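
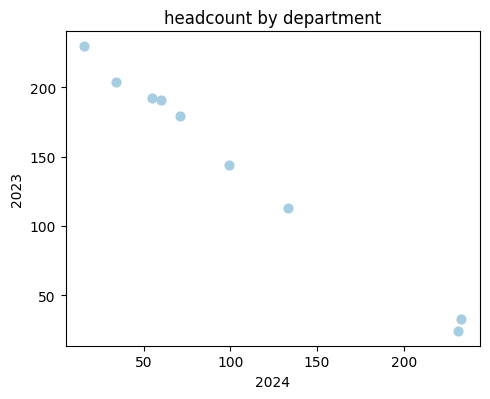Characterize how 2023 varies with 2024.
negative, strong

Points are negatively correlated; strong (|r| ≈ 1.0).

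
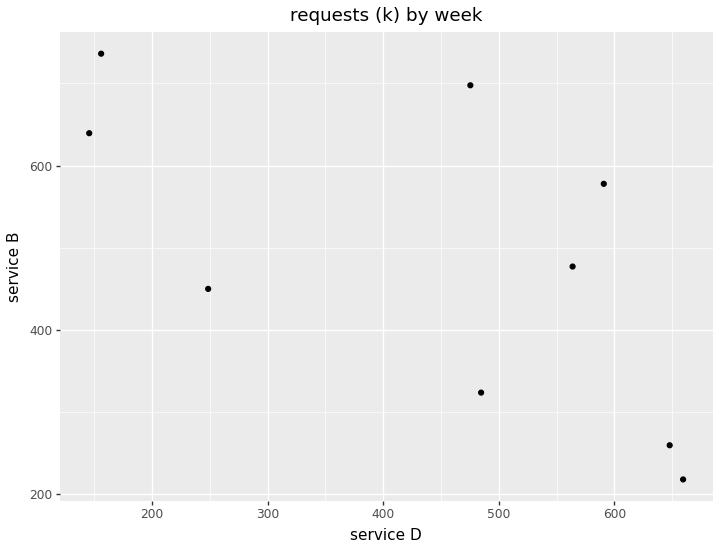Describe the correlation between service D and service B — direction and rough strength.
negative, moderate

Points are negatively correlated; moderate (|r| ≈ 0.6).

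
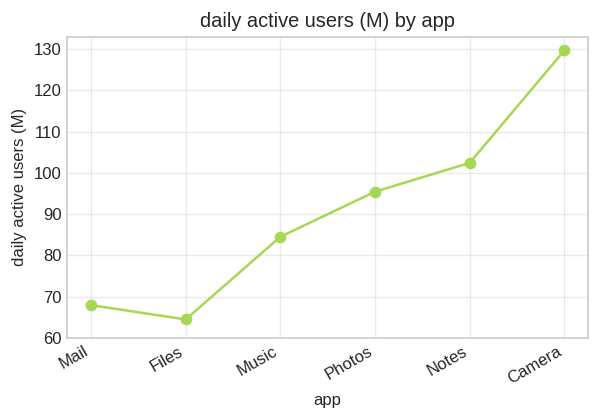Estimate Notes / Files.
Notes ≈ 100, Files ≈ 60; 100/60 ≈ 1.67.

≈ 1.67×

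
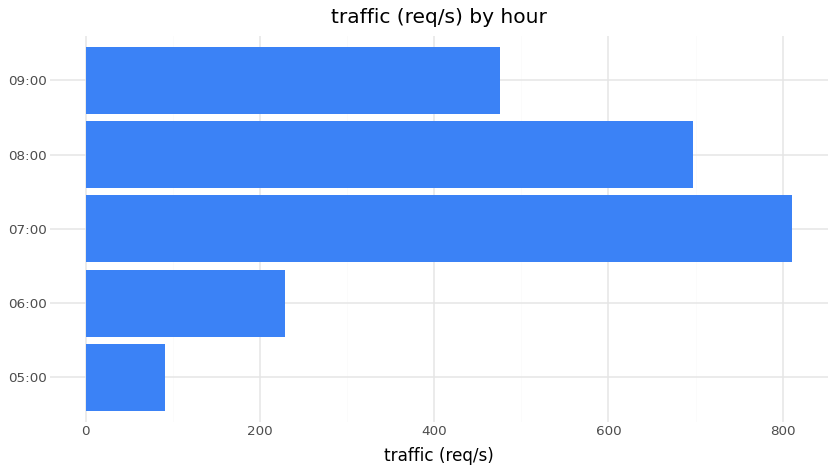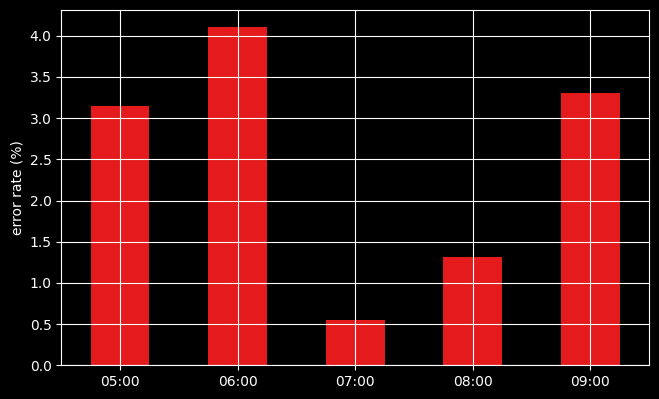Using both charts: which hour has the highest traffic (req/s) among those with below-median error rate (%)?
Chart 2 median error rate (%) ≈ 3; below-median hours: 07:00, 08:00. Among those, 07:00 has the highest traffic (req/s) (≈ 800).

07:00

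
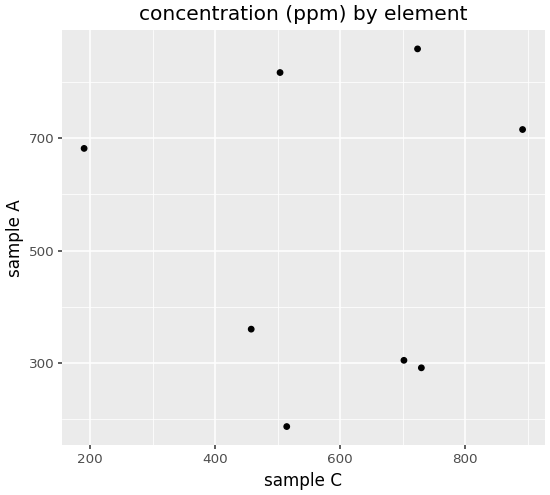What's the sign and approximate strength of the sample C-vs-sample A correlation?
Points are roughly uncorrelated; weak (|r| ≈ 0.0).

no clear correlation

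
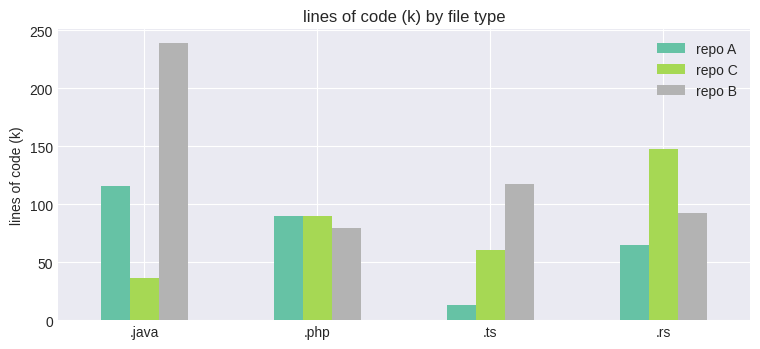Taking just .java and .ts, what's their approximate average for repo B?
(240 + 120) / 2 ≈ 180.

≈ 180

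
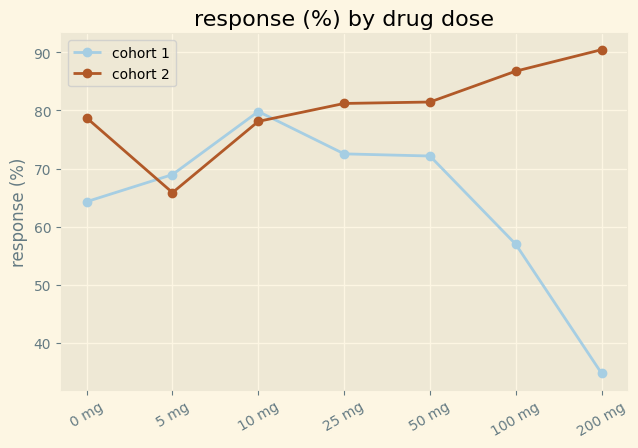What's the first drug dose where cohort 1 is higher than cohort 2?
5 mg

0 mg: cohort 1 ≈ 65 vs cohort 2 ≈ 80 (not yet); 5 mg: cohort 1 ≈ 70 vs cohort 2 ≈ 65 (first crossover).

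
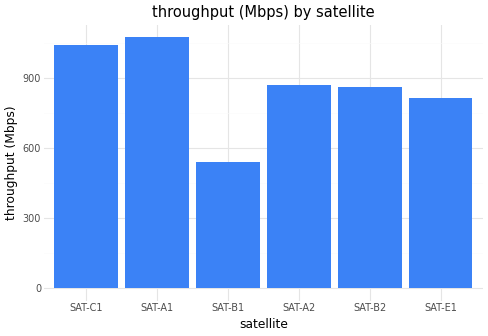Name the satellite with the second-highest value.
SAT-C1

Top 3: SAT-A1 ≈ 1100, SAT-C1 ≈ 1000, SAT-A2 ≈ 900.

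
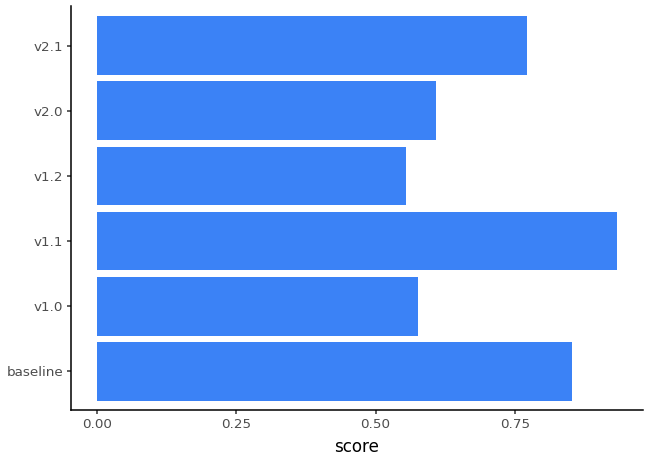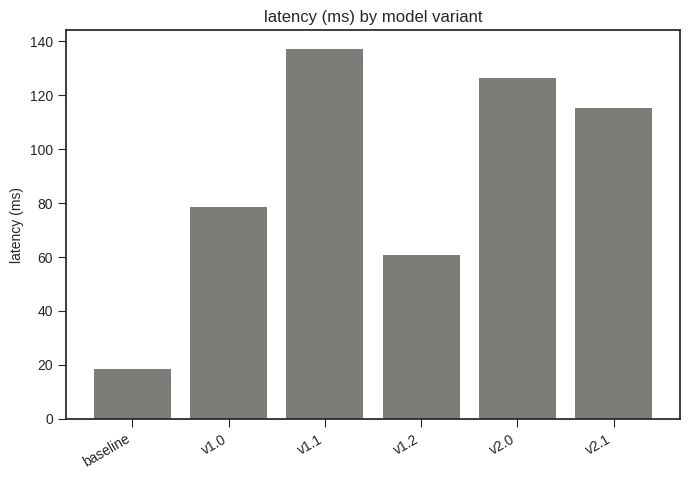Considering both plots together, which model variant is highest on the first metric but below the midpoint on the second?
Chart 2 median latency (ms) ≈ 100; below-median model variants: baseline, v1.0, v1.2. Among those, baseline has the highest score (≈ 0.9).

baseline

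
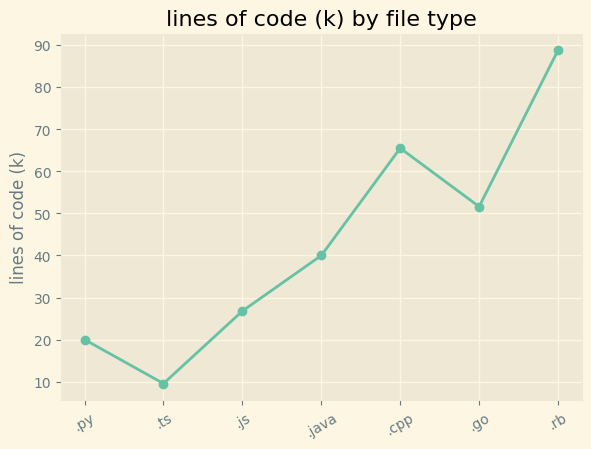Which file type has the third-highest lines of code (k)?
.go

Top 4: .rb ≈ 90, .cpp ≈ 70, .go ≈ 50, .java ≈ 40.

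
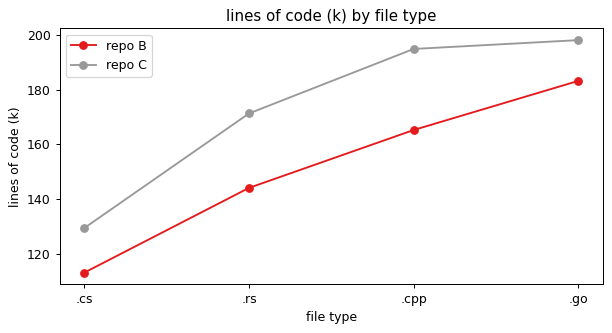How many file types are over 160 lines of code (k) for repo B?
2

Above 160: .cpp, .go.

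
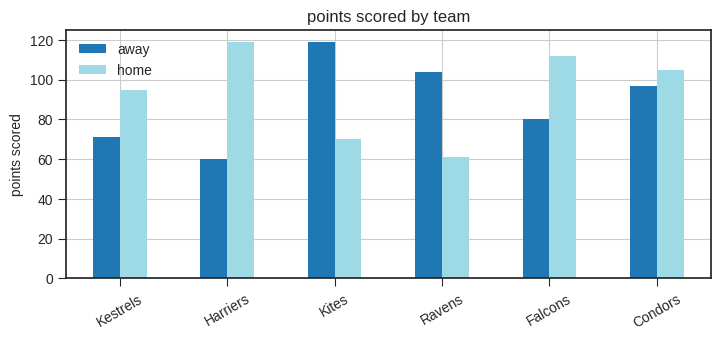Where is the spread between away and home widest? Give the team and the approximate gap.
Harriers, ≈ 60

Harriers: away ≈ 60, home ≈ 120 → gap ≈ 60. Next-largest (Kites) is only ≈ 50.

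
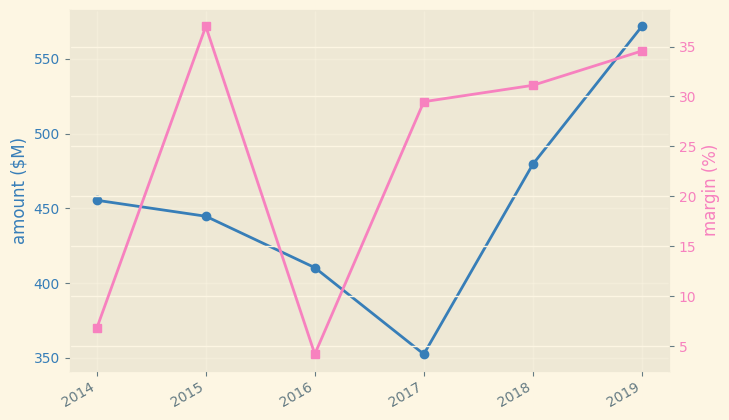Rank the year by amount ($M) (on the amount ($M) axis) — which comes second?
Top 3 (on the amount ($M) axis): 2019 ≈ 580, 2018 ≈ 480, 2014 ≈ 460.

2018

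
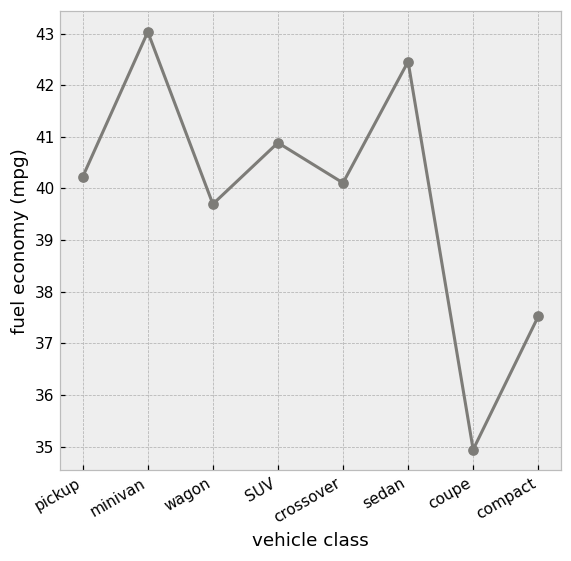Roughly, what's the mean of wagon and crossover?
(40 + 40) / 2 ≈ 40.

≈ 40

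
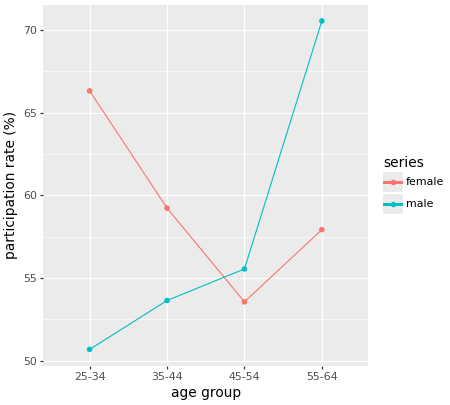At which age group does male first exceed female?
45-54

35-44: male ≈ 54 vs female ≈ 60 (not yet); 45-54: male ≈ 56 vs female ≈ 54 (first crossover).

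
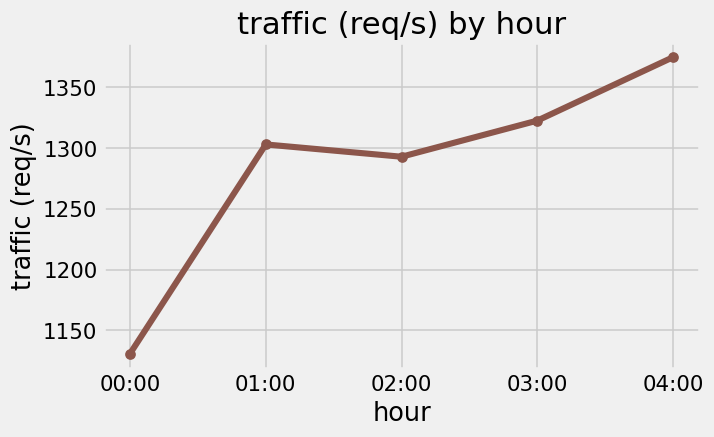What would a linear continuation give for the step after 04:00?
≈ 1412.5

Last three: 1300, 1325, 1375 → slope ≈ 37.5/step → next ≈ 1412.5.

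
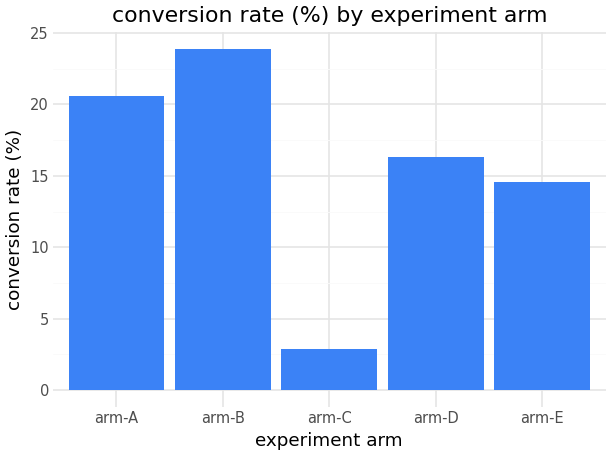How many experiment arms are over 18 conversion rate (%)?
Above 18: arm-A, arm-B.

2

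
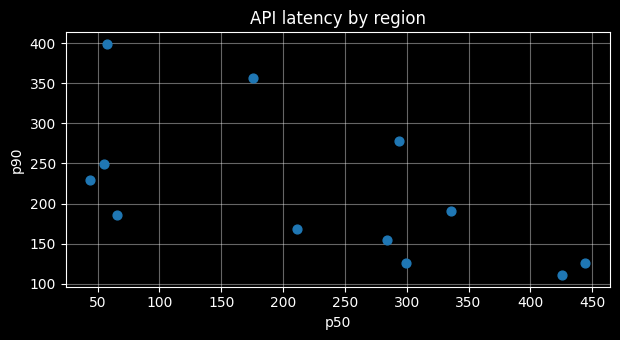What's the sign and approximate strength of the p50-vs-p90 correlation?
negative, moderate

Points are negatively correlated; moderate (|r| ≈ 0.6).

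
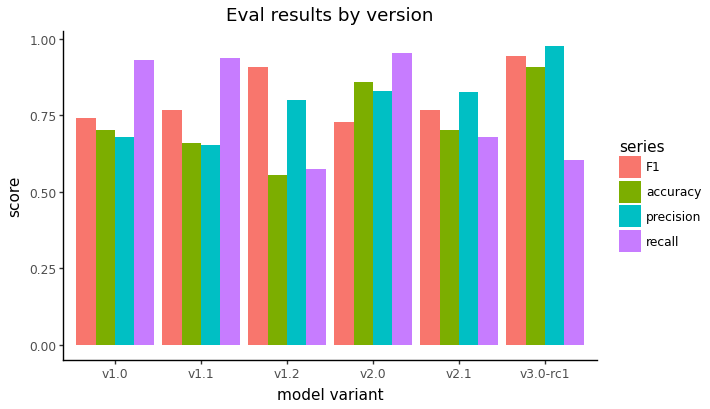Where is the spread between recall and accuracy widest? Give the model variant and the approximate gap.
v3.0-rc1, ≈ 0.3

v3.0-rc1: recall ≈ 0.6, accuracy ≈ 0.9 → gap ≈ 0.3. Next-largest (v1.1) is only ≈ 0.2.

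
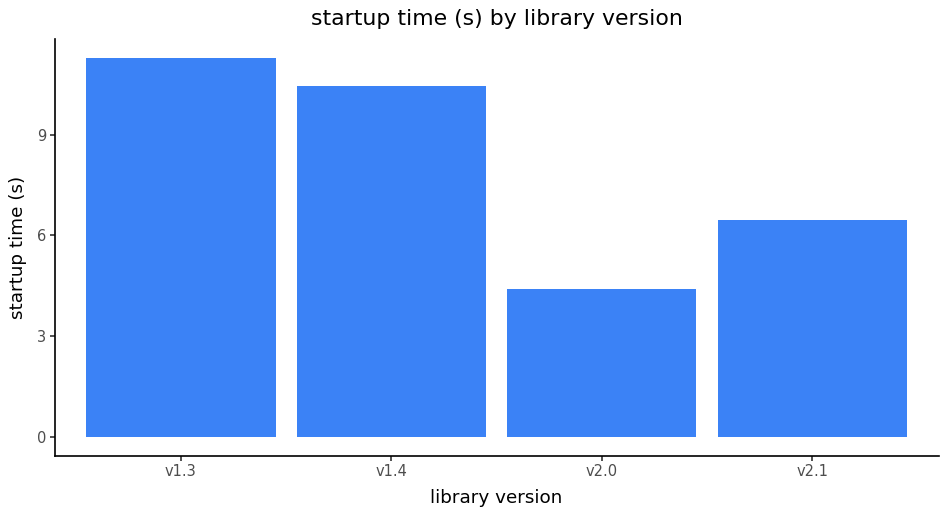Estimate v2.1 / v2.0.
v2.1 ≈ 6, v2.0 ≈ 4; 6/4 ≈ 1.5.

≈ 1.5×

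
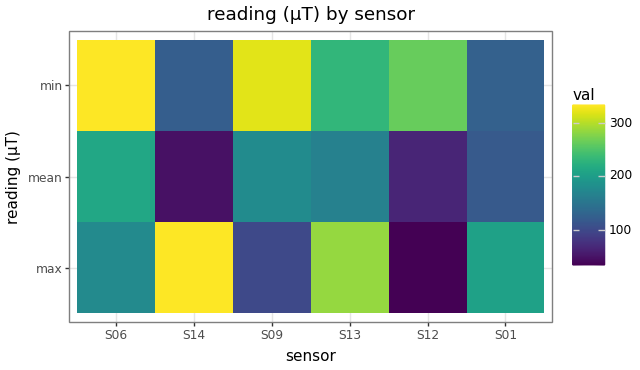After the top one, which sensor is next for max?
Top 3 for max: S14 ≈ 325, S13 ≈ 275, S01 ≈ 200.

S13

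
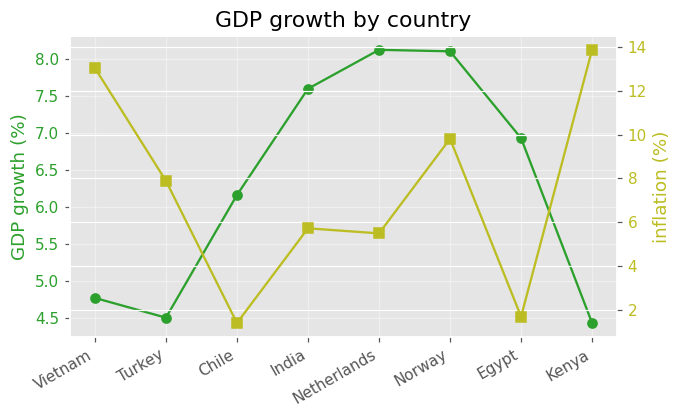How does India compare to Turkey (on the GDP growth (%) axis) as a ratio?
≈ 1.67×

India ≈ 7.5, Turkey ≈ 4.5; 7.5/4.5 ≈ 1.67.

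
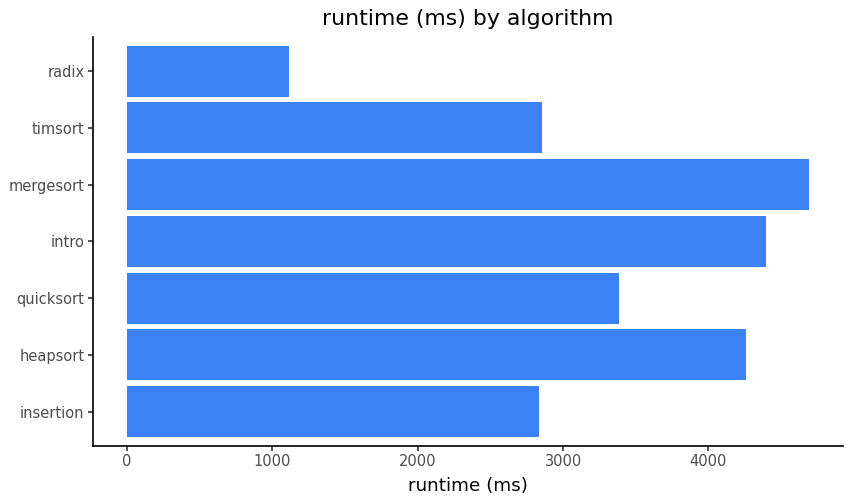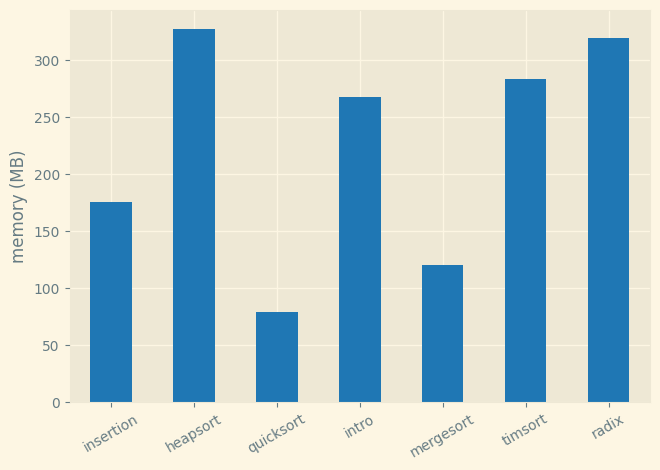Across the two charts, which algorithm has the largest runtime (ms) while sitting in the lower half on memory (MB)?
Chart 2 median memory (MB) ≈ 250; below-median algorithms: insertion, quicksort, mergesort. Among those, mergesort has the highest runtime (ms) (≈ 4500).

mergesort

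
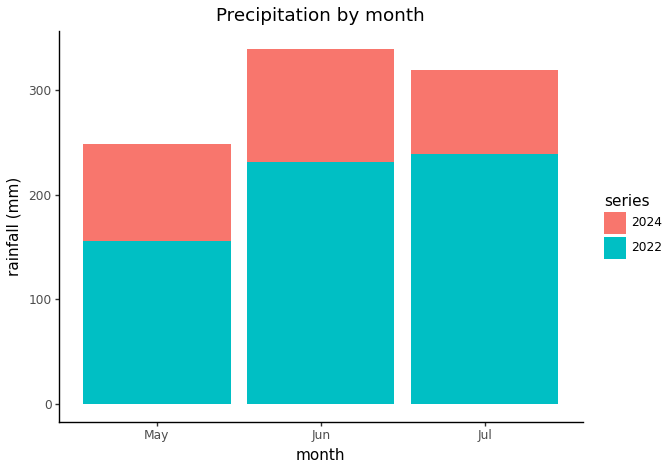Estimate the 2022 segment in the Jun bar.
2022 top ≈ 250, bottom ≈ 0; segment ≈ 250.

≈ 250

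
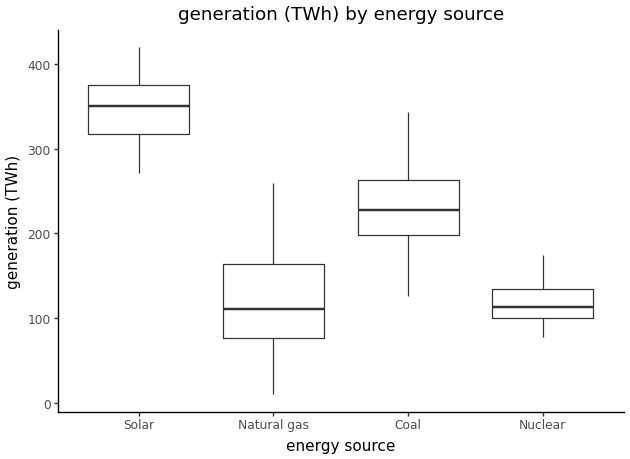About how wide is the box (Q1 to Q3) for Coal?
Q3 ≈ 275, Q1 ≈ 200; IQR ≈ 75.

≈ 75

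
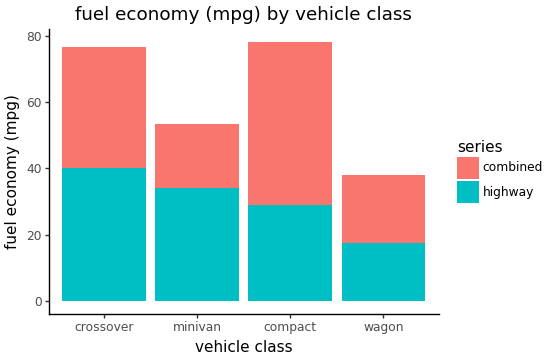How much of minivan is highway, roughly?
highway top ≈ 30, bottom ≈ 0; segment ≈ 30.

≈ 30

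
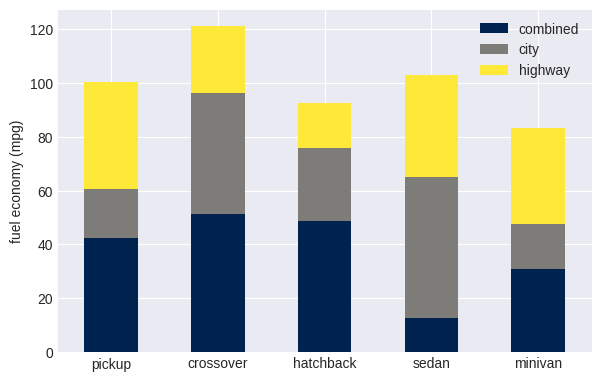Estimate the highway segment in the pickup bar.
≈ 40

highway top ≈ 100, bottom ≈ 60; segment ≈ 40.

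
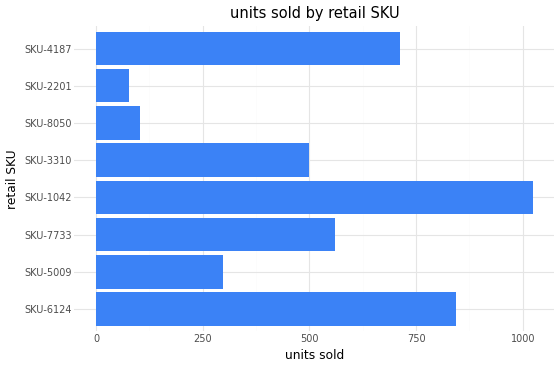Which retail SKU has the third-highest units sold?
Top 4: SKU-1042 ≈ 1000, SKU-6124 ≈ 800, SKU-4187 ≈ 700, SKU-7733 ≈ 600.

SKU-4187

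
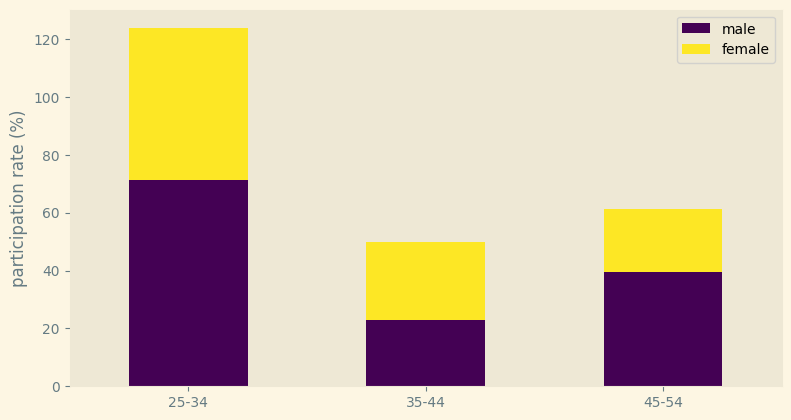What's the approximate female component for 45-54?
female top ≈ 60, bottom ≈ 40; segment ≈ 20.

≈ 20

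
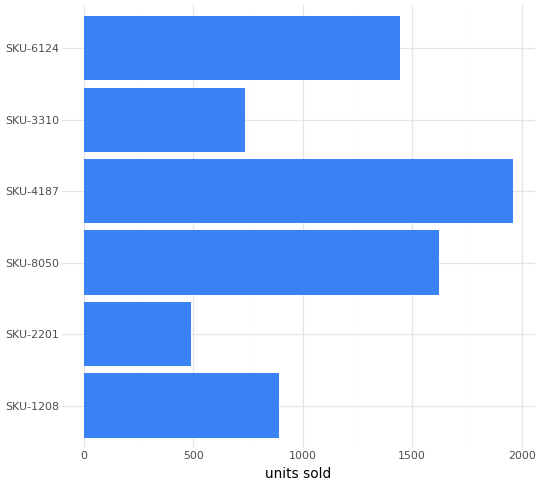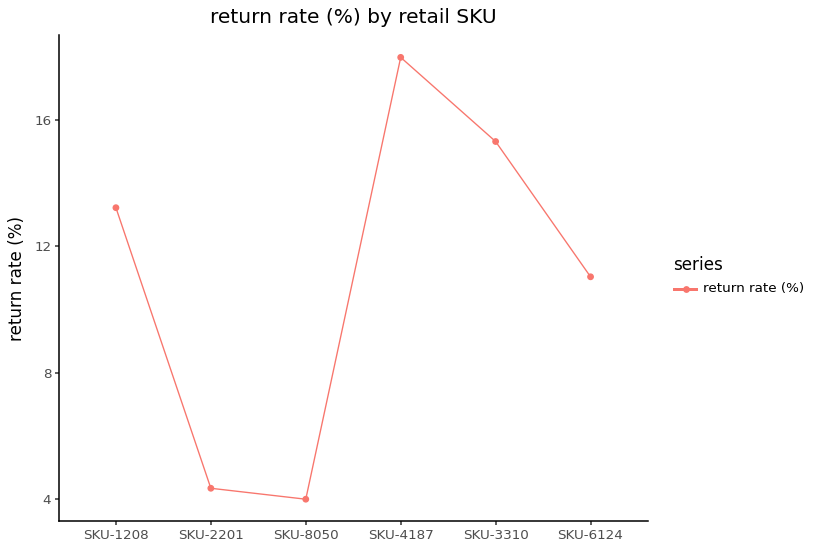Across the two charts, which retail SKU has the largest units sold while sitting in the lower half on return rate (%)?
Chart 2 median return rate (%) ≈ 12; below-median retail SKUs: SKU-2201, SKU-8050, SKU-6124. Among those, SKU-8050 has the highest units sold (≈ 1600).

SKU-8050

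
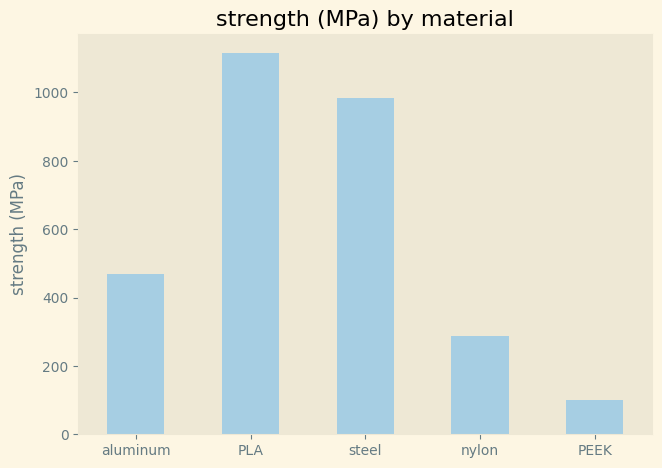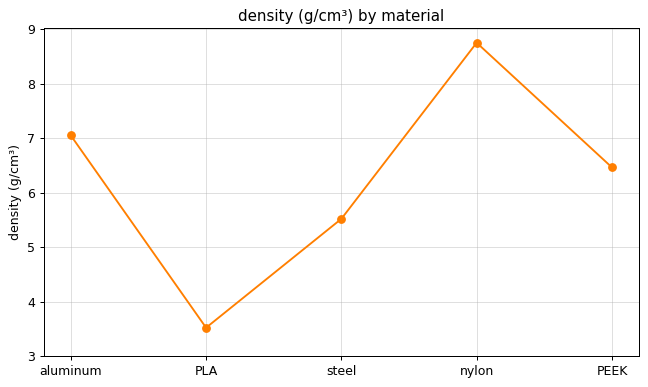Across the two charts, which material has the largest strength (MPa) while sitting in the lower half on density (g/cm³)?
PLA

Chart 2 median density (g/cm³) ≈ 6; below-median materials: PLA, steel. Among those, PLA has the highest strength (MPa) (≈ 1200).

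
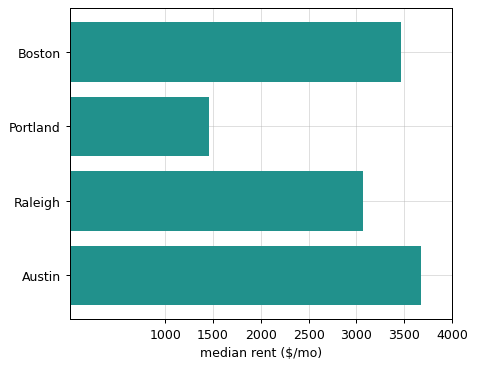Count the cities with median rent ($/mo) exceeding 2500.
Above 2500: Boston, Raleigh, Austin.

3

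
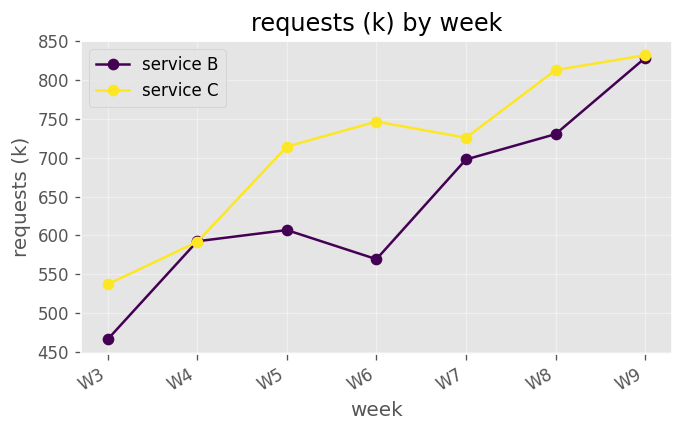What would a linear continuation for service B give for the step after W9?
≈ 925

Last three: 700, 750, 850 → slope ≈ 75/step → next ≈ 925.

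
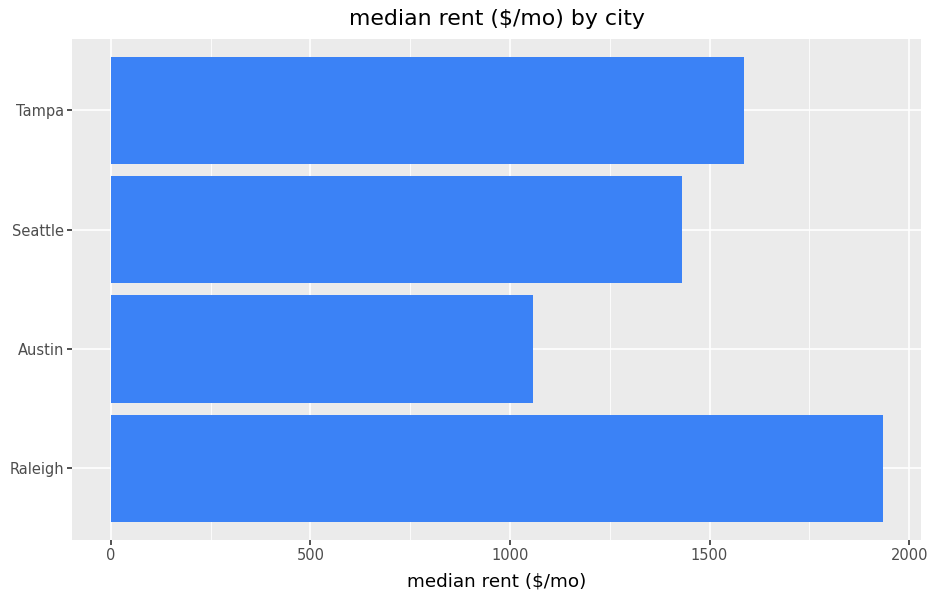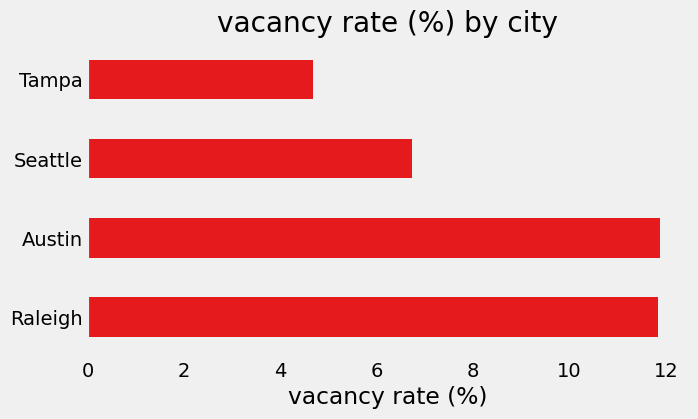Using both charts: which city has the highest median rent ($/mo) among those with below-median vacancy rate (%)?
Chart 2 median vacancy rate (%) ≈ 10; below-median cities: Seattle, Tampa. Among those, Tampa has the highest median rent ($/mo) (≈ 1600).

Tampa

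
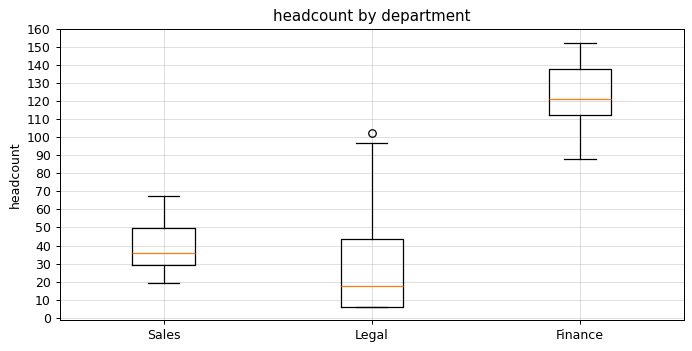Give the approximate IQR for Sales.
Q3 ≈ 50, Q1 ≈ 30; IQR ≈ 20.

≈ 20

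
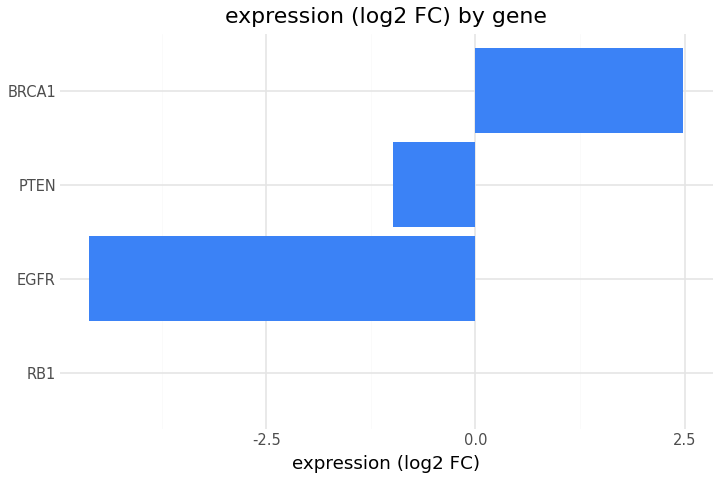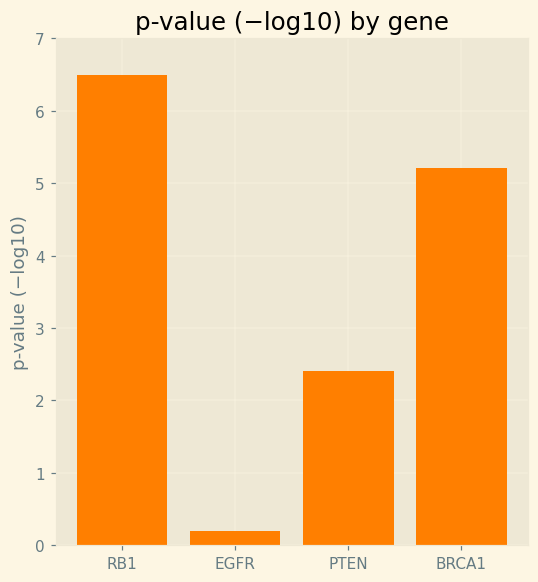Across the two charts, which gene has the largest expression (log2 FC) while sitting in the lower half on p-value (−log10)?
PTEN

Chart 2 median p-value (−log10) ≈ 4; below-median genes: EGFR, PTEN. Among those, PTEN has the highest expression (log2 FC) (≈ -1).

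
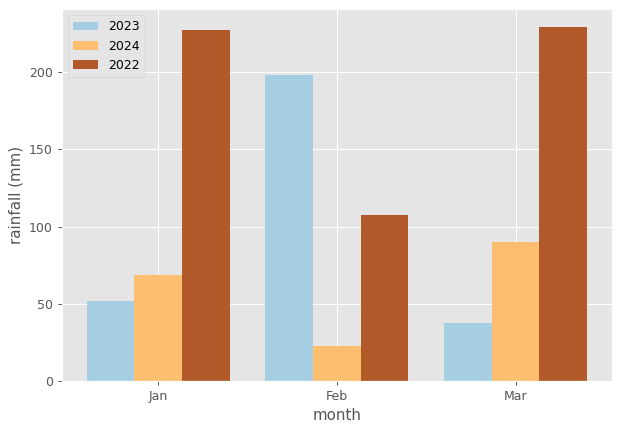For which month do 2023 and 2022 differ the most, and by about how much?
Mar: 2023 ≈ 40, 2022 ≈ 220 → gap ≈ 180. Next-largest (Jan) is only ≈ 160.

Mar, ≈ 180 mm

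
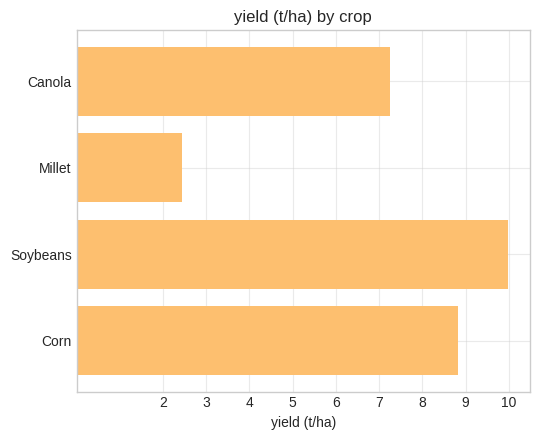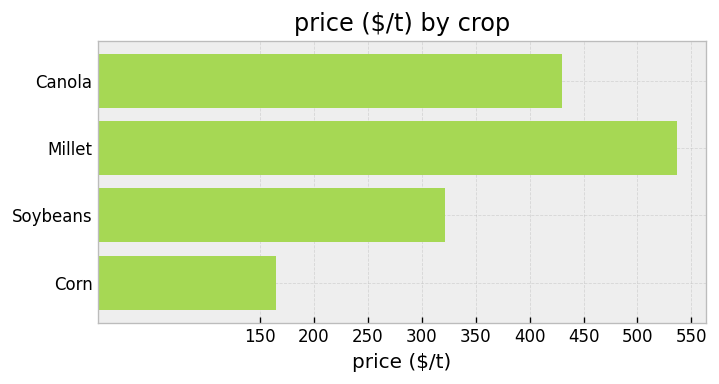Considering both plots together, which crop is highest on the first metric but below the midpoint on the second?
Chart 2 median price ($/t) ≈ 400; below-median crops: Soybeans, Corn. Among those, Soybeans has the highest yield (t/ha) (≈ 10).

Soybeans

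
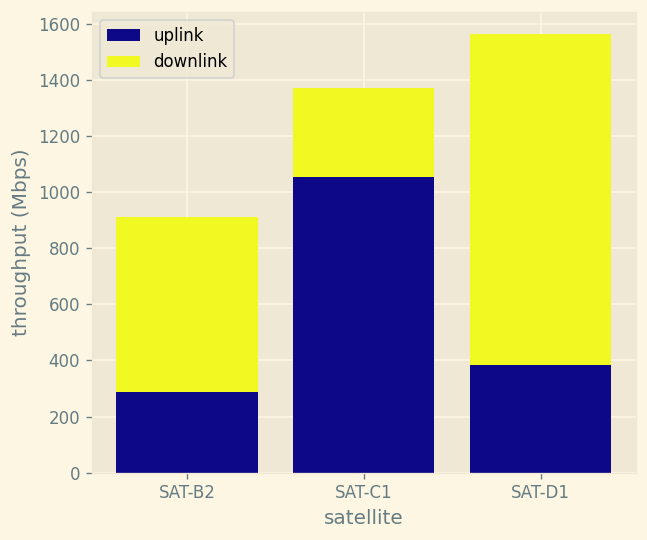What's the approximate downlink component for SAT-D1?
downlink top ≈ 1600, bottom ≈ 400; segment ≈ 1200.

≈ 1200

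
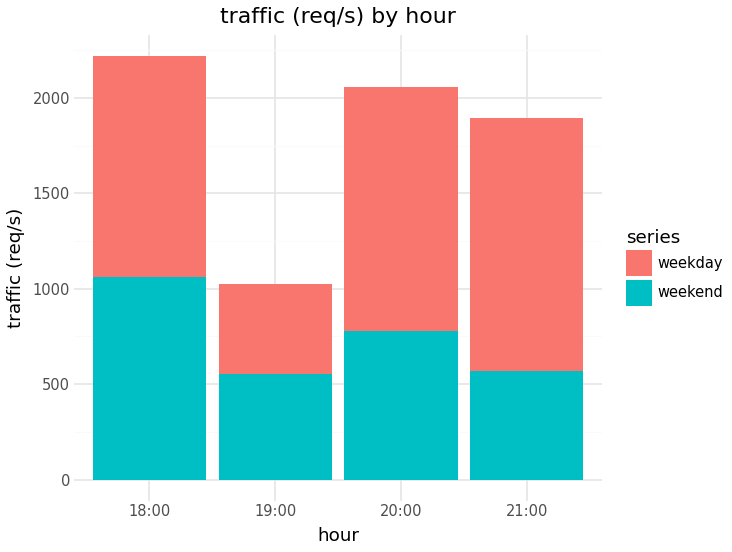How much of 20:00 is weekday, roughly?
≈ 1200

weekday top ≈ 2000, bottom ≈ 800; segment ≈ 1200.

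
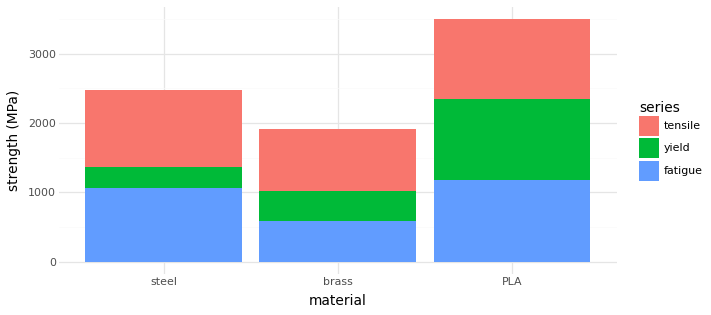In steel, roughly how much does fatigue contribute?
≈ 1000

fatigue top ≈ 1000, bottom ≈ 0; segment ≈ 1000.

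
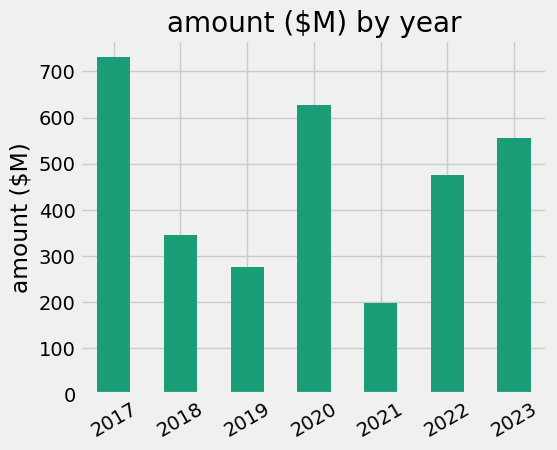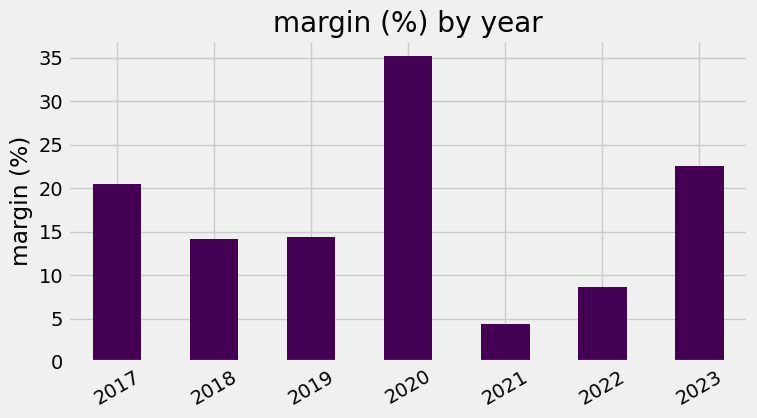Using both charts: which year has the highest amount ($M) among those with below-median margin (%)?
2022

Chart 2 median margin (%) ≈ 15; below-median years: 2018, 2021, 2022. Among those, 2022 has the highest amount ($M) (≈ 500).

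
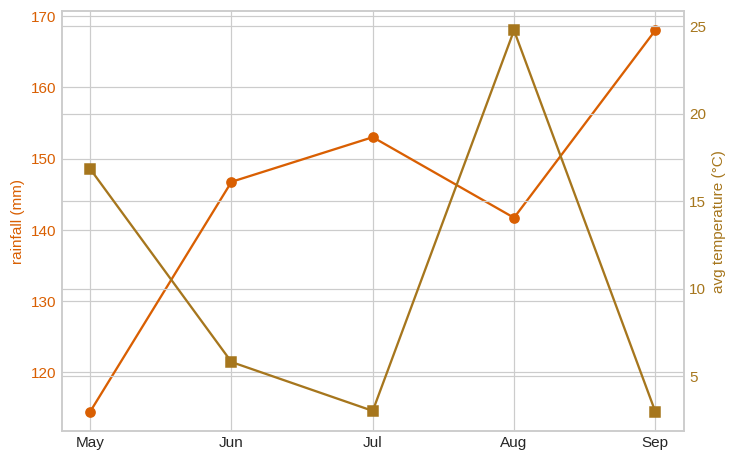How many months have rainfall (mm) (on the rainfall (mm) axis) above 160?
Above 160: Sep.

1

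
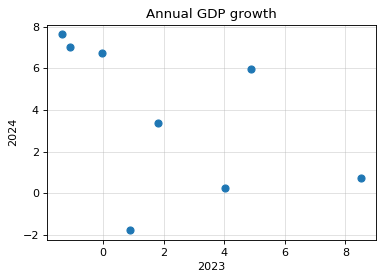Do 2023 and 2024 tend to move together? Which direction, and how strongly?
negative, moderate

Points are negatively correlated; moderate (|r| ≈ 0.5).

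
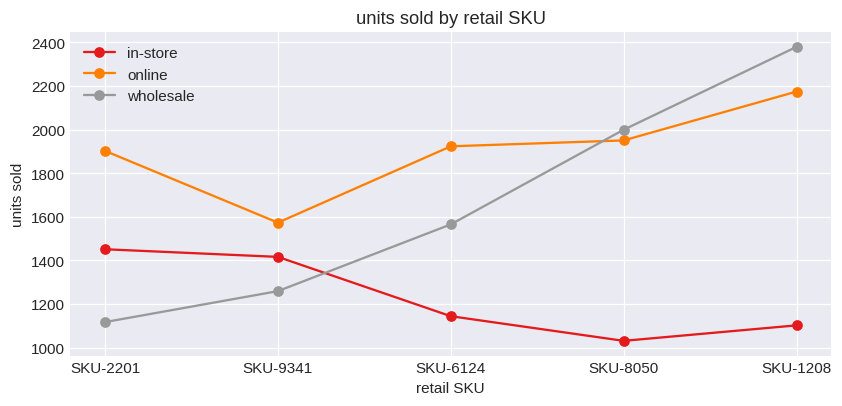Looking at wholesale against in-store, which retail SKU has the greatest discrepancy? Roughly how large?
SKU-1208: wholesale ≈ 2400, in-store ≈ 1200 → gap ≈ 1200. Next-largest (SKU-8050) is only ≈ 1000.

SKU-1208, ≈ 1200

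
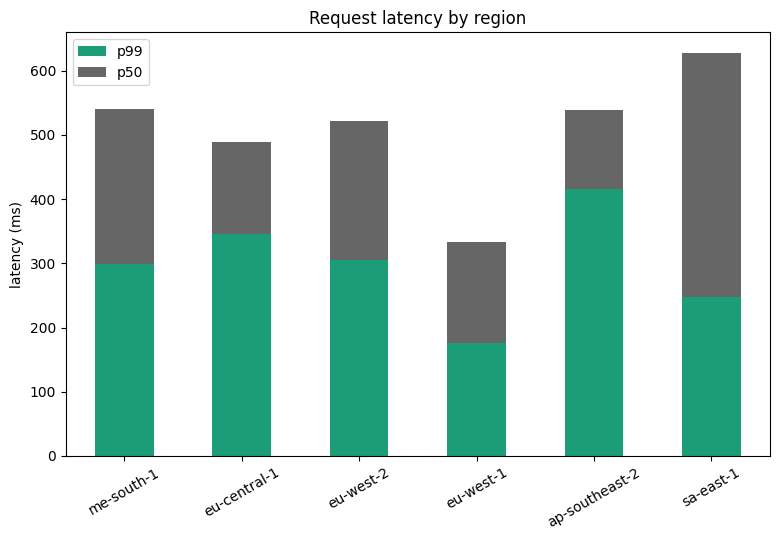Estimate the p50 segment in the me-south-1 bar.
p50 top ≈ 500, bottom ≈ 300; segment ≈ 200.

≈ 200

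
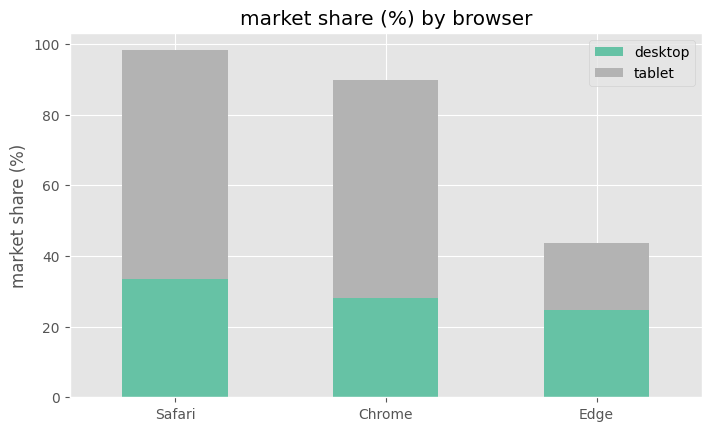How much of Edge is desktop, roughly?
≈ 20

desktop top ≈ 20, bottom ≈ 0; segment ≈ 20.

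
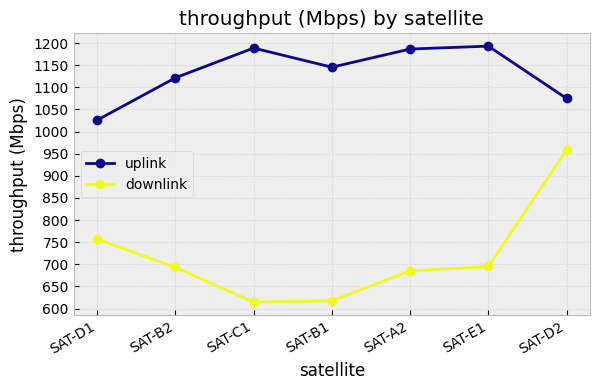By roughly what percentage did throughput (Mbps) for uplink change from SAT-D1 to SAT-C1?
≈ +14.3%

SAT-D1 ≈ 1050, SAT-C1 ≈ 1200; (1200 − 1050) / 1050 ≈ +14.3%.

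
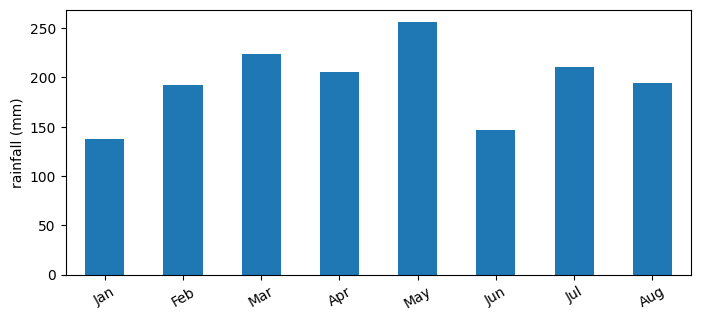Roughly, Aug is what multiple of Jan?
Aug ≈ 200, Jan ≈ 150; 200/150 ≈ 1.33.

≈ 1.33×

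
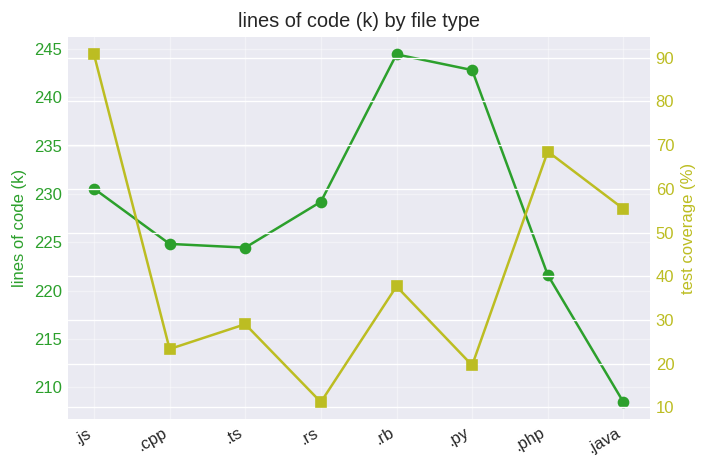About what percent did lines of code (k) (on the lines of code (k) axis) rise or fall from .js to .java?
≈ -8.7%

.js ≈ 230, .java ≈ 210; (210 − 230) / 230 ≈ -8.7%.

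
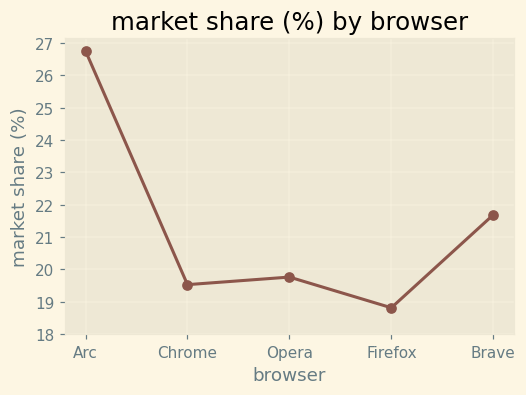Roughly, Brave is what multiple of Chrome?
Brave ≈ 22, Chrome ≈ 20; 22/20 ≈ 1.1.

≈ 1.1×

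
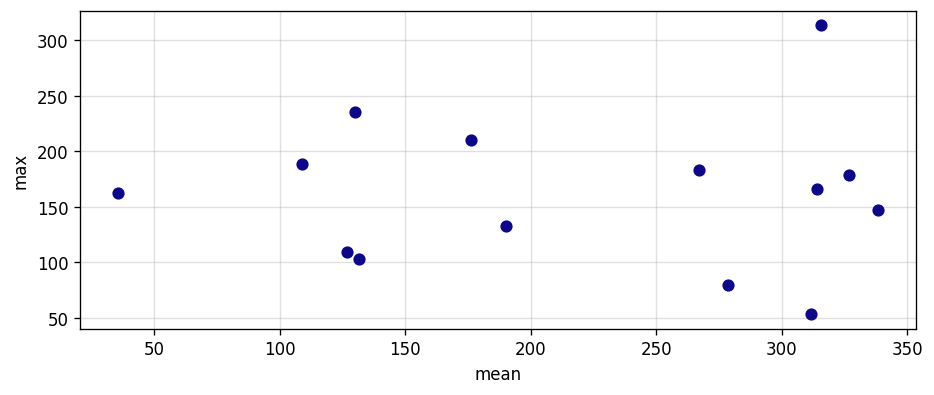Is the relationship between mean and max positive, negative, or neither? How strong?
Points are roughly uncorrelated; weak (|r| ≈ 0.0).

no clear correlation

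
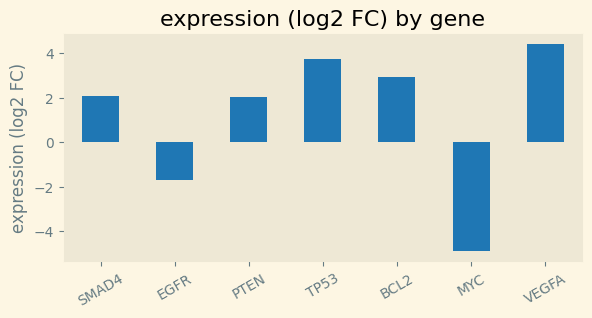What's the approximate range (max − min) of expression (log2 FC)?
≈ 9

Max VEGFA ≈ 4, min MYC ≈ -5; range ≈ 9.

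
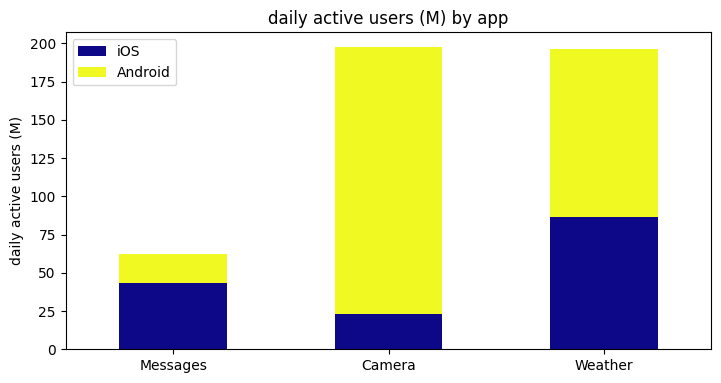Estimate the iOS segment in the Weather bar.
≈ 80

iOS top ≈ 80, bottom ≈ 0; segment ≈ 80.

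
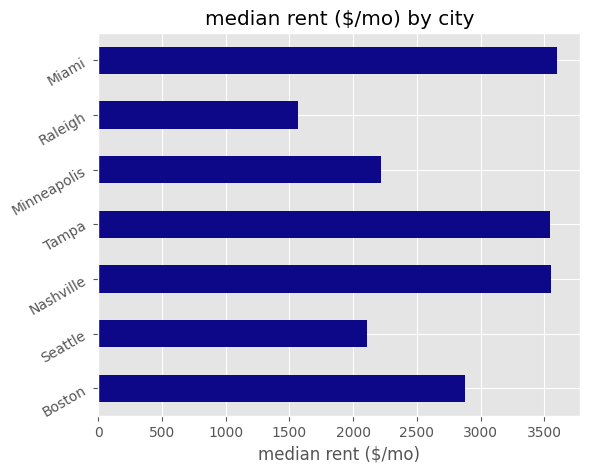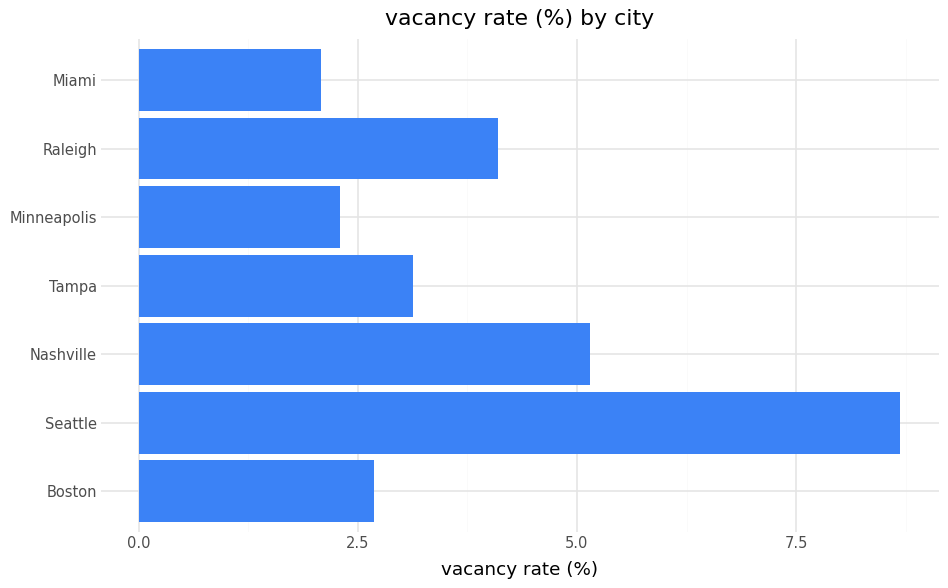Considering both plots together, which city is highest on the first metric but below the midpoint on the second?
Chart 2 median vacancy rate (%) ≈ 3; below-median cities: Boston, Minneapolis, Miami. Among those, Miami has the highest median rent ($/mo) (≈ 3500).

Miami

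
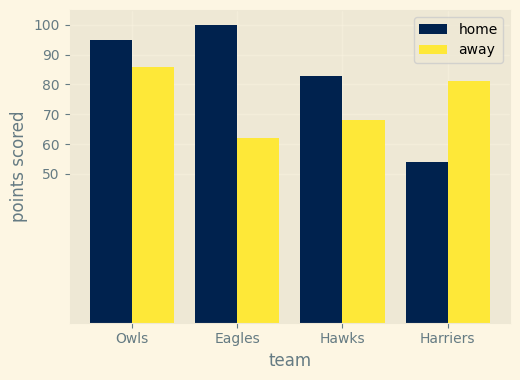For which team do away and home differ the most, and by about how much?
Eagles: away ≈ 60, home ≈ 100 → gap ≈ 40. Next-largest (Harriers) is only ≈ 30.

Eagles, ≈ 40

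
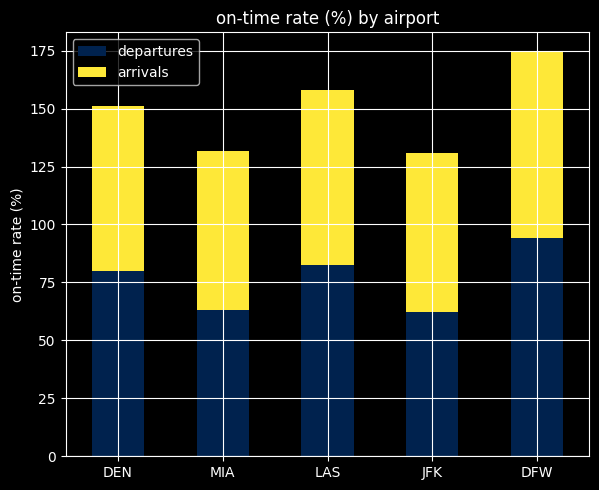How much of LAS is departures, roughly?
departures top ≈ 80, bottom ≈ 0; segment ≈ 80.

≈ 80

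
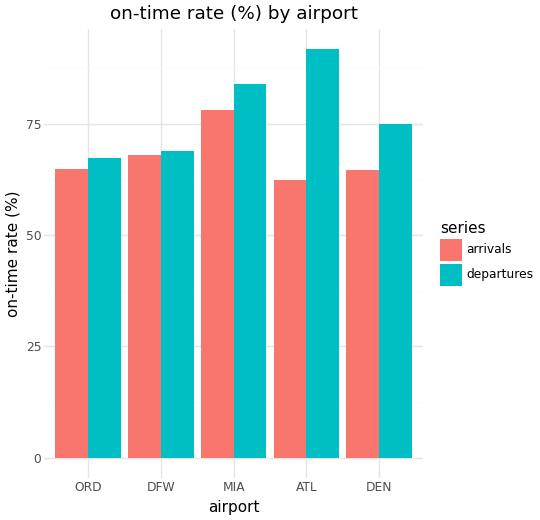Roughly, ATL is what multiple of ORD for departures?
ATL ≈ 90, ORD ≈ 70; 90/70 ≈ 1.29.

≈ 1.29×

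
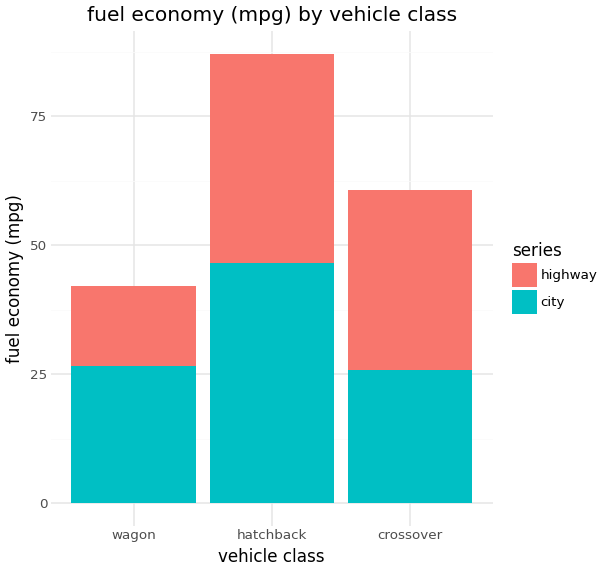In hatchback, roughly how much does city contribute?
city top ≈ 50, bottom ≈ 0; segment ≈ 50.

≈ 50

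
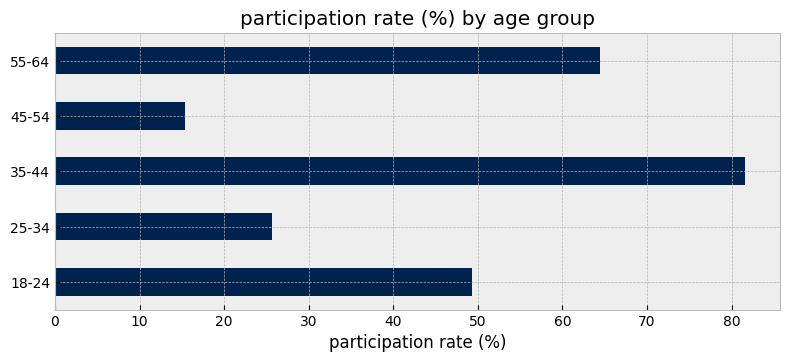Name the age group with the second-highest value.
55-64

Top 3: 35-44 ≈ 80, 55-64 ≈ 60, 18-24 ≈ 50.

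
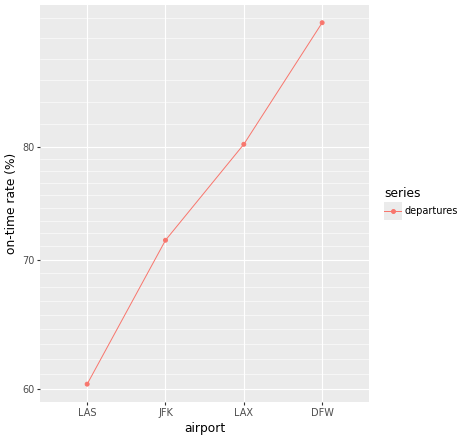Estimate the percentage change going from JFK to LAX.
≈ +14.3%

JFK ≈ 70, LAX ≈ 80; (80 − 70) / 70 ≈ +14.3%.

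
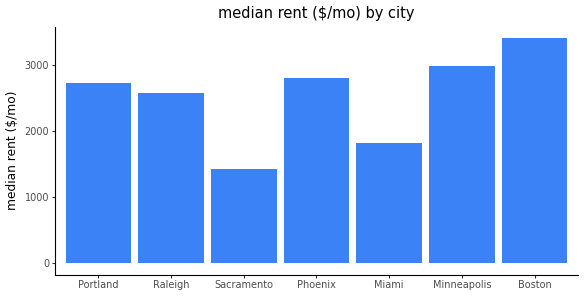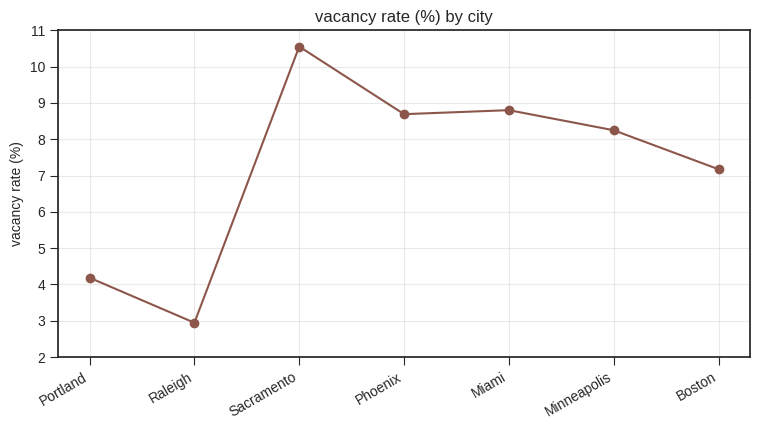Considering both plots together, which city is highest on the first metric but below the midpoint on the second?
Chart 2 median vacancy rate (%) ≈ 8; below-median cities: Portland, Raleigh, Boston. Among those, Boston has the highest median rent ($/mo) (≈ 3500).

Boston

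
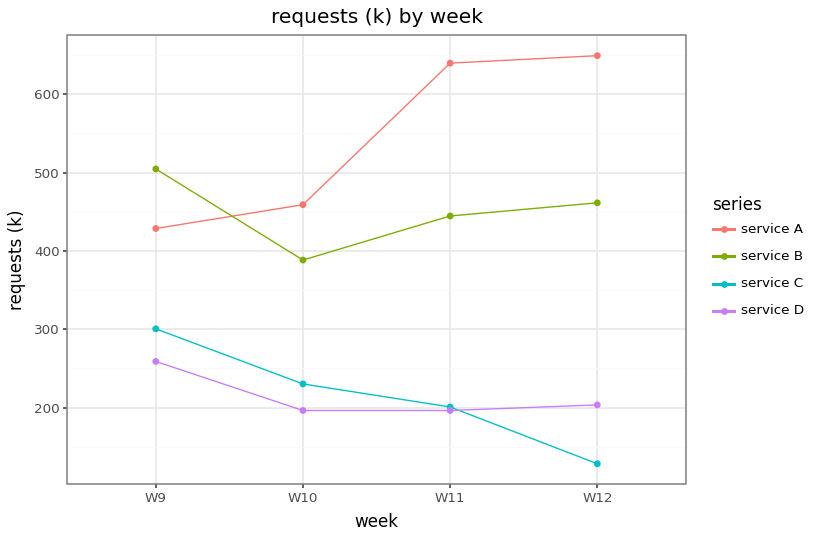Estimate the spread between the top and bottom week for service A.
≈ 200

Max W12 ≈ 650, min W9 ≈ 450; range ≈ 200.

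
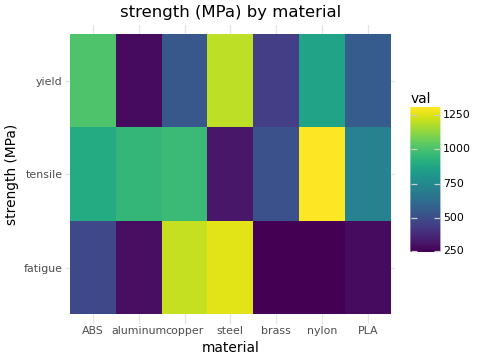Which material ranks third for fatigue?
Top 4 for fatigue: steel ≈ 1300, copper ≈ 1200, ABS ≈ 500, aluminum ≈ 300.

ABS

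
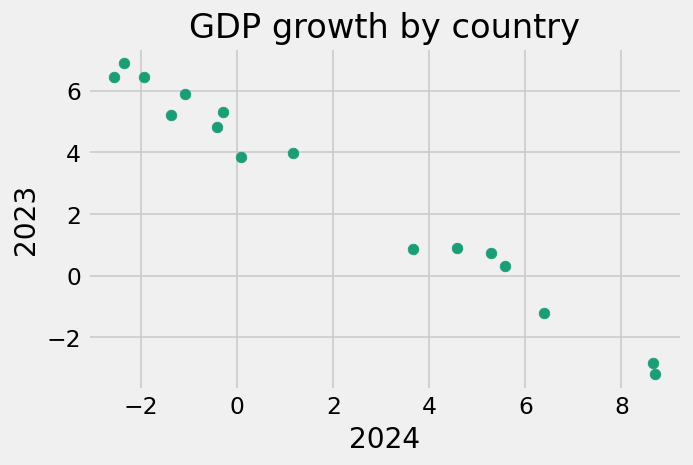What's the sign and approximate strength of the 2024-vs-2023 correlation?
Points are negatively correlated; strong (|r| ≈ 1.0).

negative, strong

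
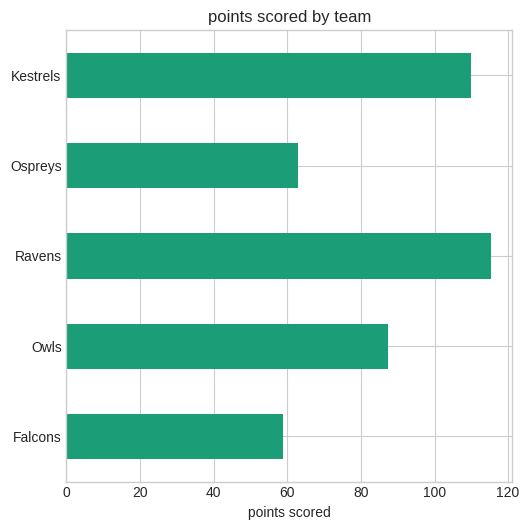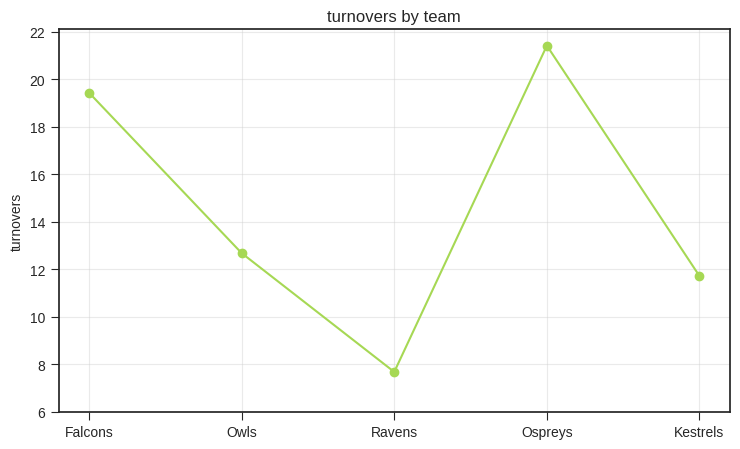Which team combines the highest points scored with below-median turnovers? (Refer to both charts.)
Chart 2 median turnovers ≈ 12; below-median teams: Ravens, Kestrels. Among those, Ravens has the highest points scored (≈ 120).

Ravens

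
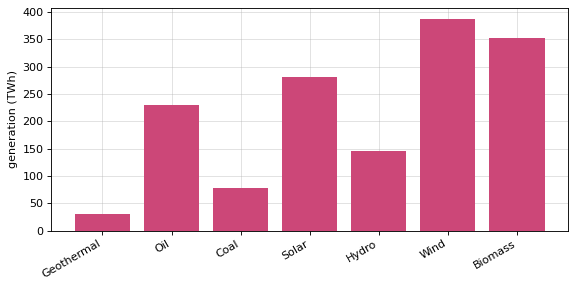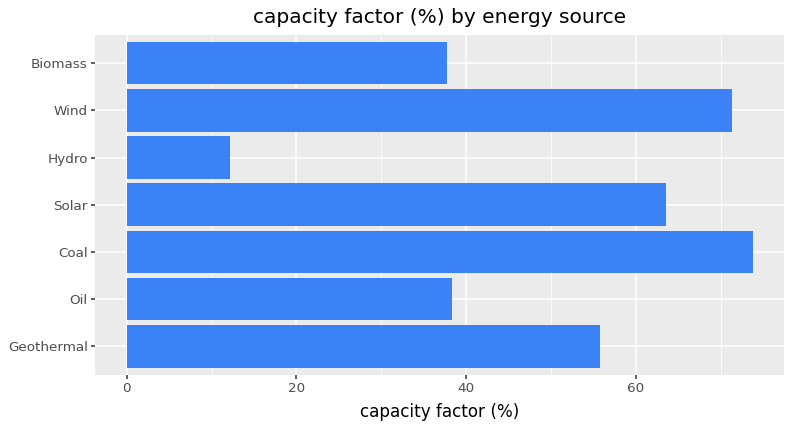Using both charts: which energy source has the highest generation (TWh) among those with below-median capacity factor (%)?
Biomass

Chart 2 median capacity factor (%) ≈ 60; below-median energy sources: Oil, Hydro, Biomass. Among those, Biomass has the highest generation (TWh) (≈ 350).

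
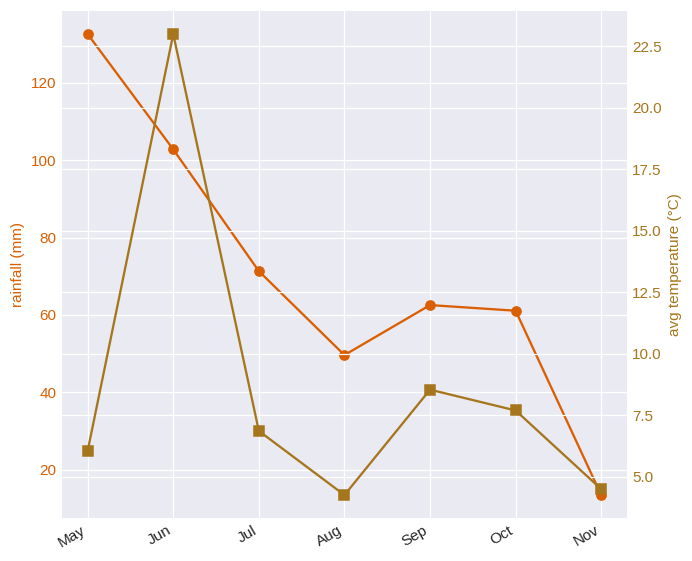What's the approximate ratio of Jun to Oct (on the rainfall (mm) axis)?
≈ 1.67×

Jun ≈ 100, Oct ≈ 60; 100/60 ≈ 1.67.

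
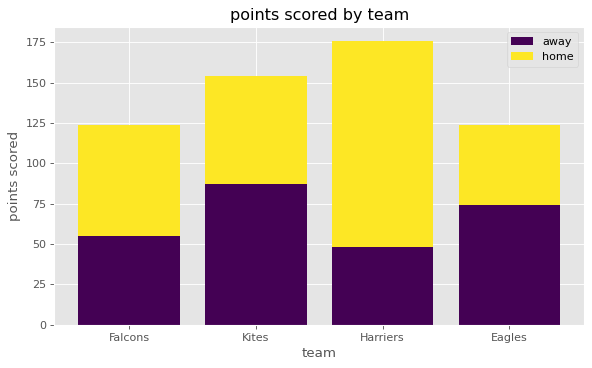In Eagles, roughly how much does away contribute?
away top ≈ 80, bottom ≈ 0; segment ≈ 80.

≈ 80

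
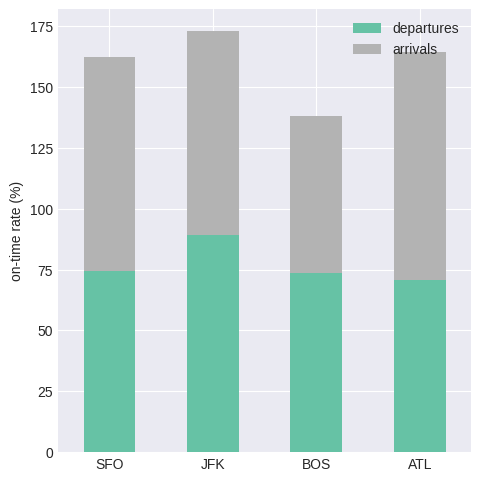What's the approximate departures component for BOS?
departures top ≈ 80, bottom ≈ 0; segment ≈ 80.

≈ 80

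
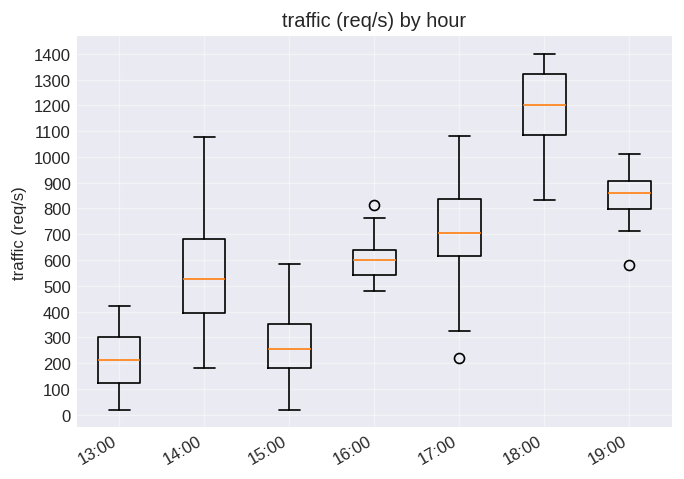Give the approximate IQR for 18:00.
Q3 ≈ 1300, Q1 ≈ 1100; IQR ≈ 200.

≈ 200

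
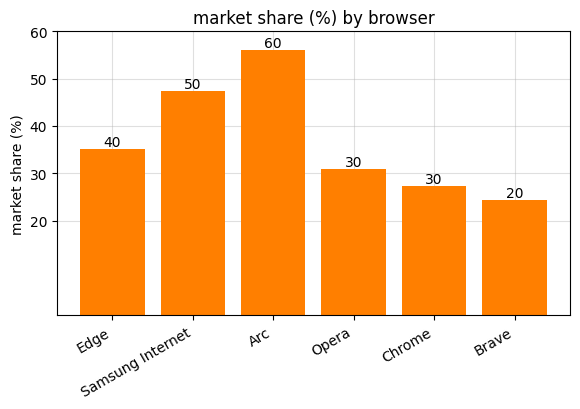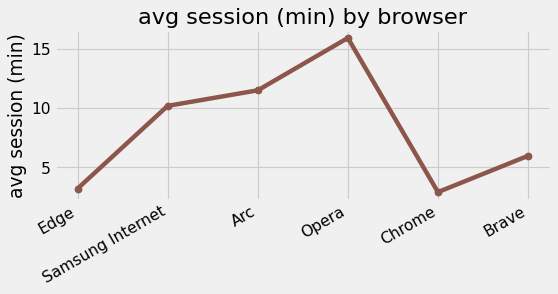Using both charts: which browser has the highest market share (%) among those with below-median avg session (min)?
Chart 2 median avg session (min) ≈ 8; below-median browsers: Edge, Chrome, Brave. Among those, Edge has the highest market share (%) (≈ 40).

Edge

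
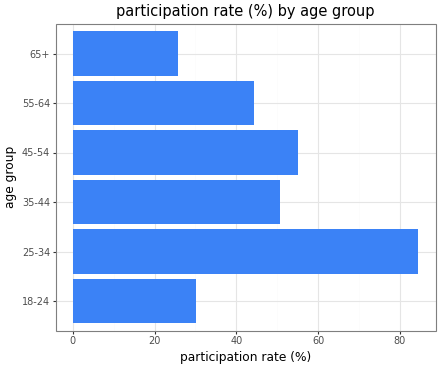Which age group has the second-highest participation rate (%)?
45-54

Top 3: 25-34 ≈ 80, 45-54 ≈ 60, 35-44 ≈ 50.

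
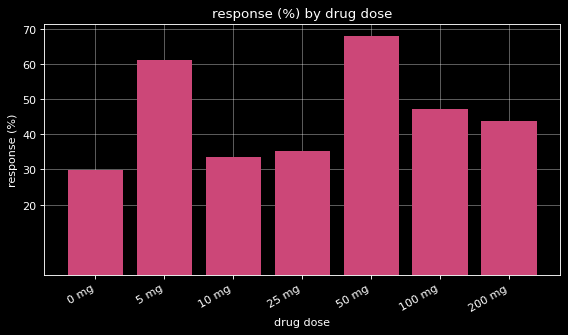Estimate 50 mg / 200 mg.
≈ 1.75×

50 mg ≈ 70, 200 mg ≈ 40; 70/40 ≈ 1.75.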